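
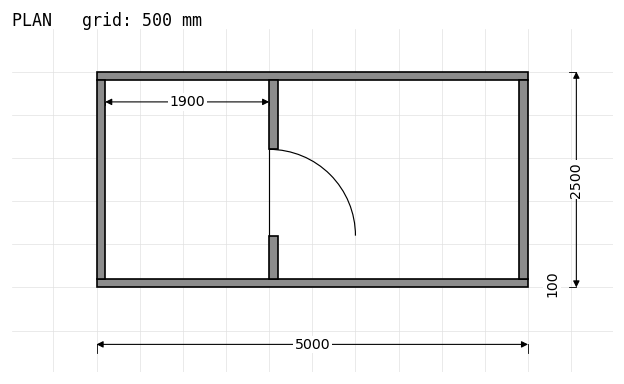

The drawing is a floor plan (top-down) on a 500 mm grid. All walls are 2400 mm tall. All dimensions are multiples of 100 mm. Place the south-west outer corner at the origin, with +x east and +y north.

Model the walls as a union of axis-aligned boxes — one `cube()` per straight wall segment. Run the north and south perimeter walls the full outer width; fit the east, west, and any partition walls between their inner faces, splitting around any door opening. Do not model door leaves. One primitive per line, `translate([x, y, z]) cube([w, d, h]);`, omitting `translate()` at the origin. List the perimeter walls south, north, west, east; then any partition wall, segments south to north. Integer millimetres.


cube([5000, 100, 2400]);
translate([0, 2400, 0]) cube([5000, 100, 2400]);
translate([0, 100, 0]) cube([100, 2300, 2400]);
translate([4900, 100, 0]) cube([100, 2300, 2400]);
translate([2000, 100, 0]) cube([100, 500, 2400]);
translate([2000, 1600, 0]) cube([100, 800, 2400]);


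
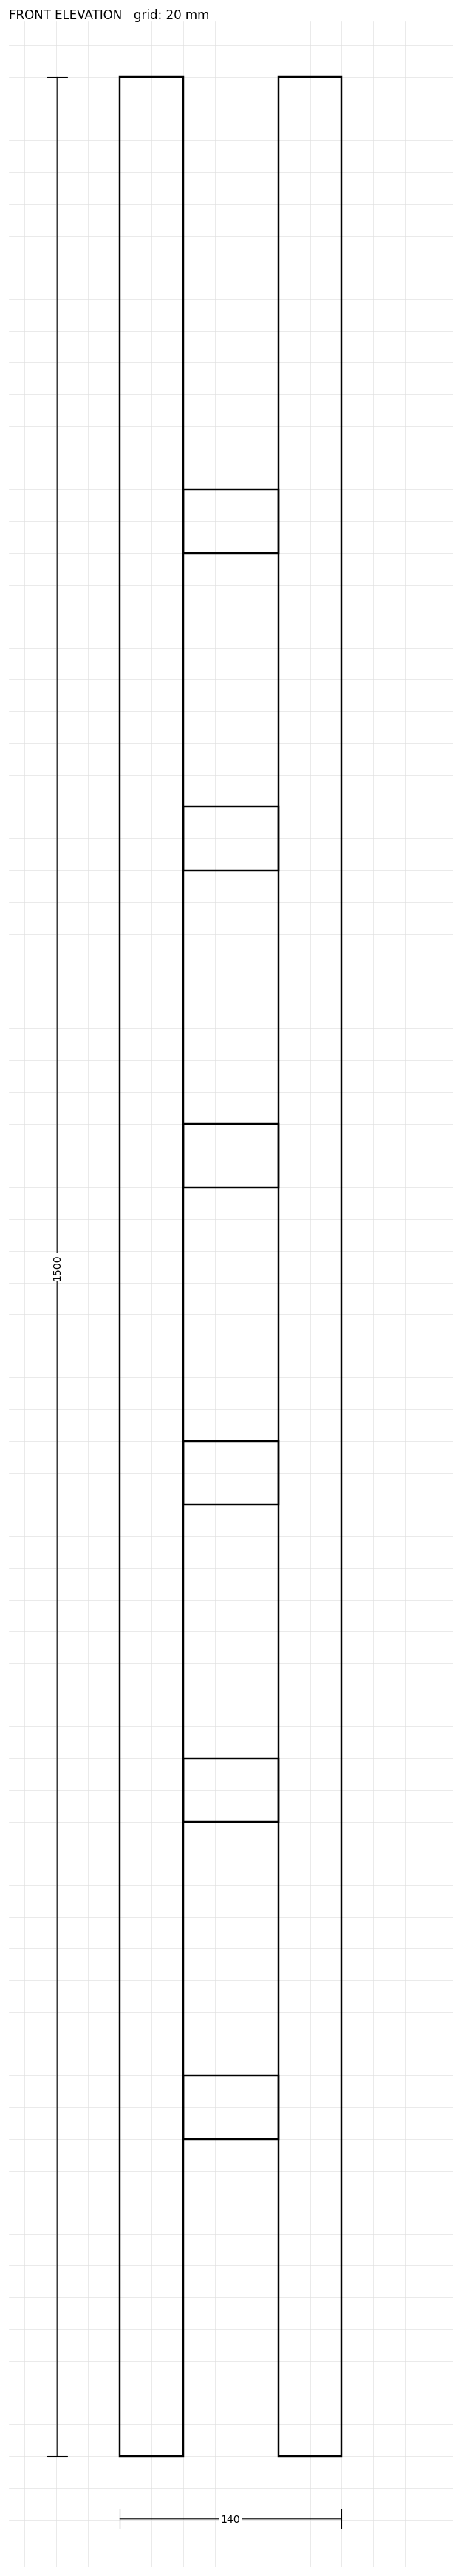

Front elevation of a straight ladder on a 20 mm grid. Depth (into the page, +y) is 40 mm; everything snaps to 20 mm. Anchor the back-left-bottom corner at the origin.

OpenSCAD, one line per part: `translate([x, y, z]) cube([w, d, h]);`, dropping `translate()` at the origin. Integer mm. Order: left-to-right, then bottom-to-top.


cube([40, 40, 1500]);
translate([40, 0, 200]) cube([60, 40, 40]);
translate([40, 0, 400]) cube([60, 40, 40]);
translate([40, 0, 600]) cube([60, 40, 40]);
translate([40, 0, 800]) cube([60, 40, 40]);
translate([40, 0, 1000]) cube([60, 40, 40]);
translate([40, 0, 1200]) cube([60, 40, 40]);
translate([100, 0, 0]) cube([40, 40, 1500]);


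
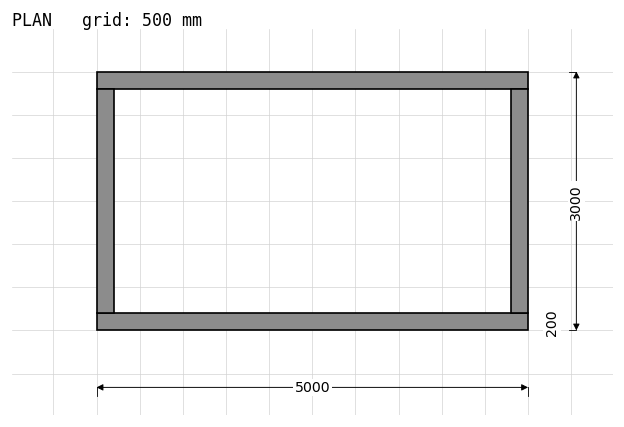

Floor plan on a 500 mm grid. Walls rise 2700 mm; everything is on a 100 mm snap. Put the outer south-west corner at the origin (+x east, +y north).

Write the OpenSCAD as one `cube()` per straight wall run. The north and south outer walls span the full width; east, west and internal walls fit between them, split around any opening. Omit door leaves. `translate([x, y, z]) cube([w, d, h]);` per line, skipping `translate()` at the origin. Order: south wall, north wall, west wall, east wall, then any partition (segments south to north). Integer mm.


cube([5000, 200, 2700]);
translate([0, 2800, 0]) cube([5000, 200, 2700]);
translate([0, 200, 0]) cube([200, 2600, 2700]);
translate([4800, 200, 0]) cube([200, 2600, 2700]);


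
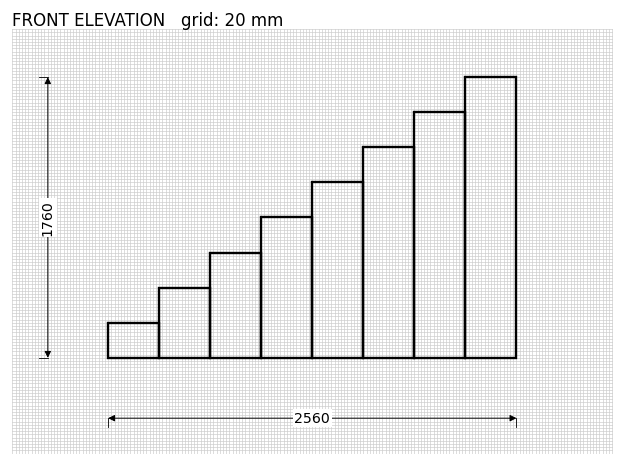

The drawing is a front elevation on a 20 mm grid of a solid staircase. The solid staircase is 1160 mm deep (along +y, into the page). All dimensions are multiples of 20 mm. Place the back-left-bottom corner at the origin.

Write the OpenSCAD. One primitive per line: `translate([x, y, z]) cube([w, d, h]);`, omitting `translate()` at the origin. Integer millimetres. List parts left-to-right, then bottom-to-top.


cube([320, 1160, 220]);
translate([320, 0, 0]) cube([320, 1160, 440]);
translate([640, 0, 0]) cube([320, 1160, 660]);
translate([960, 0, 0]) cube([320, 1160, 880]);
translate([1280, 0, 0]) cube([320, 1160, 1100]);
translate([1600, 0, 0]) cube([320, 1160, 1320]);
translate([1920, 0, 0]) cube([320, 1160, 1540]);
translate([2240, 0, 0]) cube([320, 1160, 1760]);


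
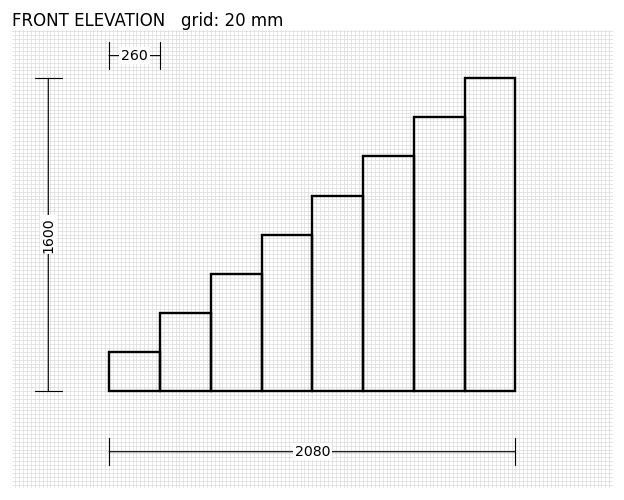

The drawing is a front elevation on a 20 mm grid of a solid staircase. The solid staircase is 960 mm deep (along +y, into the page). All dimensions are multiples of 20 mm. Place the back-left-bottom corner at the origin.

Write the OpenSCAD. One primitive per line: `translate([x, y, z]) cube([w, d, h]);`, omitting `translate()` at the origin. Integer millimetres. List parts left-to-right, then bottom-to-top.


cube([260, 960, 200]);
translate([260, 0, 0]) cube([260, 960, 400]);
translate([520, 0, 0]) cube([260, 960, 600]);
translate([780, 0, 0]) cube([260, 960, 800]);
translate([1040, 0, 0]) cube([260, 960, 1000]);
translate([1300, 0, 0]) cube([260, 960, 1200]);
translate([1560, 0, 0]) cube([260, 960, 1400]);
translate([1820, 0, 0]) cube([260, 960, 1600]);


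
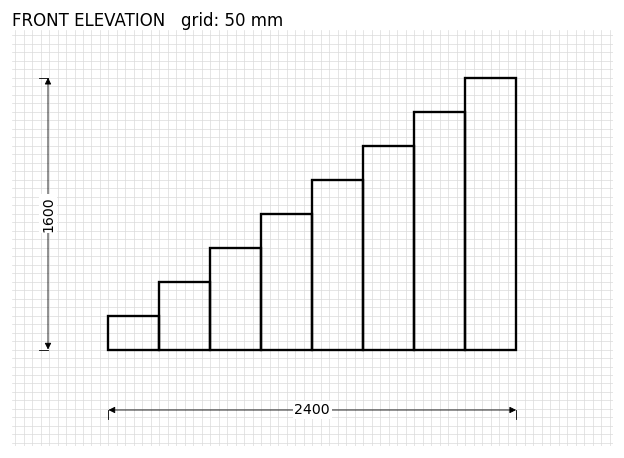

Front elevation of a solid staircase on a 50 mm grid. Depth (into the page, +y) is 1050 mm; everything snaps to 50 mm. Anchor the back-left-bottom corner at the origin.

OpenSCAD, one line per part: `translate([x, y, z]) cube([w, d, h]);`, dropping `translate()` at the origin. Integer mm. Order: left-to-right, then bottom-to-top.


cube([300, 1050, 200]);
translate([300, 0, 0]) cube([300, 1050, 400]);
translate([600, 0, 0]) cube([300, 1050, 600]);
translate([900, 0, 0]) cube([300, 1050, 800]);
translate([1200, 0, 0]) cube([300, 1050, 1000]);
translate([1500, 0, 0]) cube([300, 1050, 1200]);
translate([1800, 0, 0]) cube([300, 1050, 1400]);
translate([2100, 0, 0]) cube([300, 1050, 1600]);


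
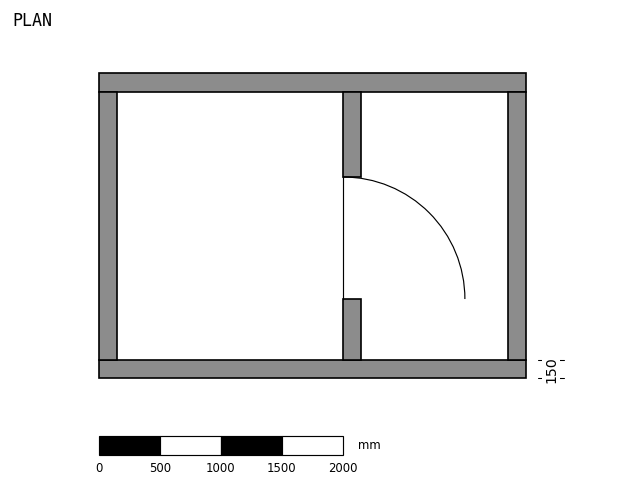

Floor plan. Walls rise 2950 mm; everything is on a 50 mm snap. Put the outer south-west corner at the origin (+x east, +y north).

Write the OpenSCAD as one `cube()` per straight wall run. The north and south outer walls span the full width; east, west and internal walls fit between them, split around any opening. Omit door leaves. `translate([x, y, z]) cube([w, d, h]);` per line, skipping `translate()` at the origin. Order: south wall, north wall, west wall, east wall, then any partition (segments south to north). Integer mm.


cube([3500, 150, 2950]);
translate([0, 2350, 0]) cube([3500, 150, 2950]);
translate([0, 150, 0]) cube([150, 2200, 2950]);
translate([3350, 150, 0]) cube([150, 2200, 2950]);
translate([2000, 150, 0]) cube([150, 500, 2950]);
translate([2000, 1650, 0]) cube([150, 700, 2950]);


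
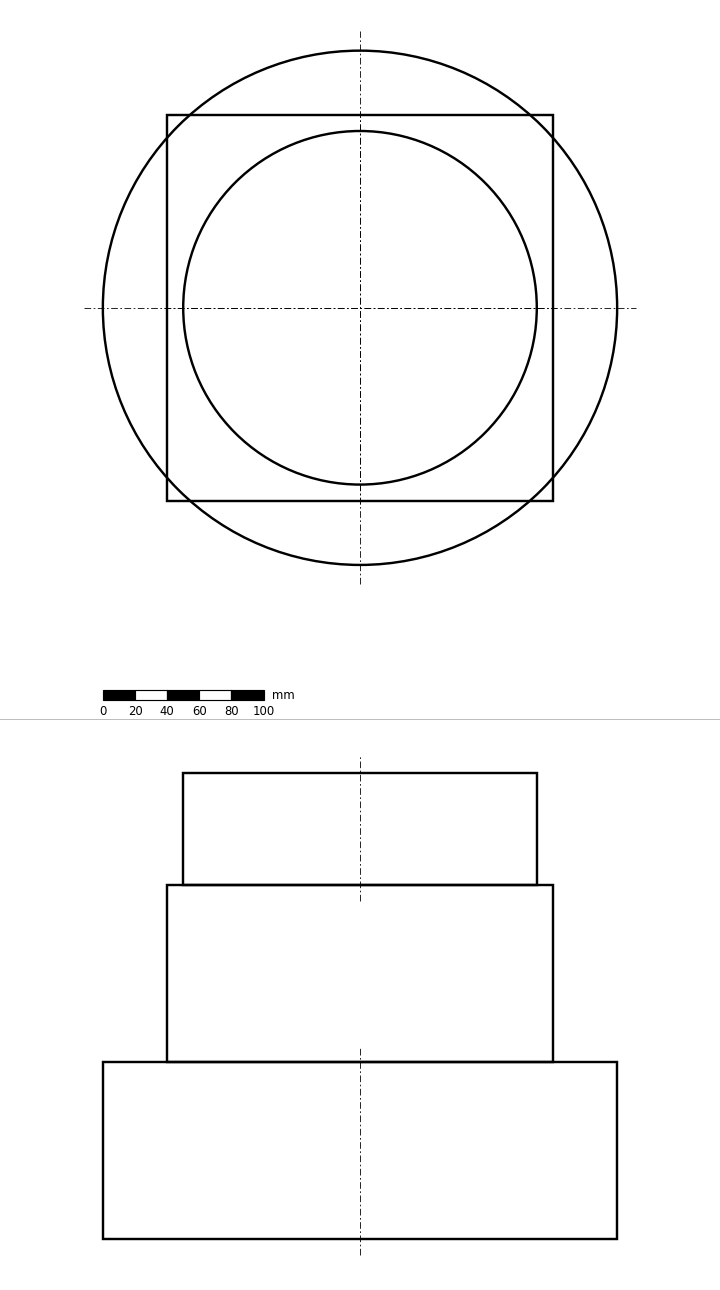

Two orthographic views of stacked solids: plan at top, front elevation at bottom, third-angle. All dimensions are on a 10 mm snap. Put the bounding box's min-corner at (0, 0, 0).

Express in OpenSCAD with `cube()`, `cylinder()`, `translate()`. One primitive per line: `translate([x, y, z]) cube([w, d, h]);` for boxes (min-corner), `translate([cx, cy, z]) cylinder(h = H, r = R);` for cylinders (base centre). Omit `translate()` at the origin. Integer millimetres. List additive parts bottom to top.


translate([160, 160, 0]) cylinder(h = 110, r = 160);
translate([40, 40, 110]) cube([240, 240, 110]);
translate([160, 160, 220]) cylinder(h = 70, r = 110);


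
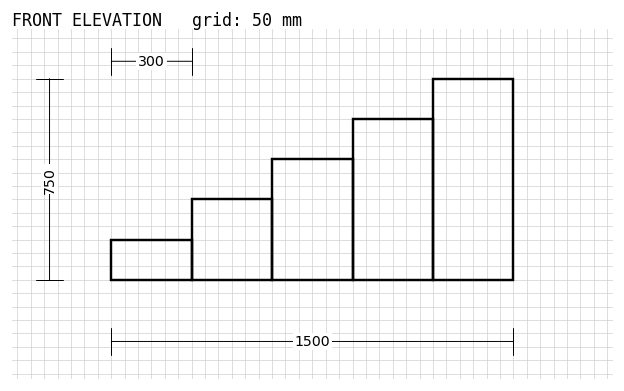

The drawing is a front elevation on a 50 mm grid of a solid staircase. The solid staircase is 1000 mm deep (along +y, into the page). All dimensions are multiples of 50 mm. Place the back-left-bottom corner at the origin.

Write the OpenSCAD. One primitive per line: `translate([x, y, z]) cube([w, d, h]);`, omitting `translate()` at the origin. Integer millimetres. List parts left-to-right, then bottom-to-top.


cube([300, 1000, 150]);
translate([300, 0, 0]) cube([300, 1000, 300]);
translate([600, 0, 0]) cube([300, 1000, 450]);
translate([900, 0, 0]) cube([300, 1000, 600]);
translate([1200, 0, 0]) cube([300, 1000, 750]);


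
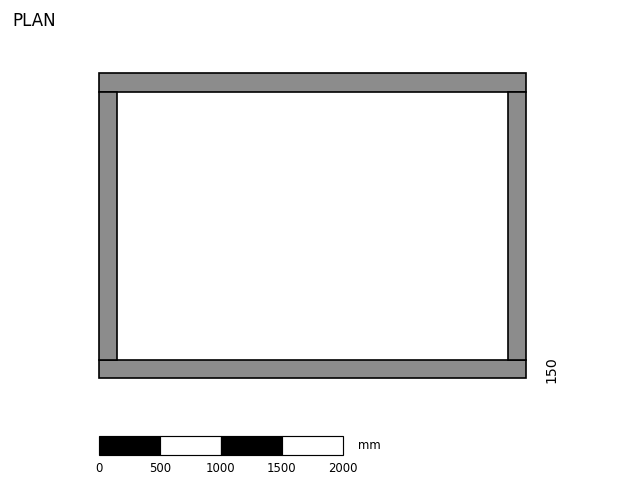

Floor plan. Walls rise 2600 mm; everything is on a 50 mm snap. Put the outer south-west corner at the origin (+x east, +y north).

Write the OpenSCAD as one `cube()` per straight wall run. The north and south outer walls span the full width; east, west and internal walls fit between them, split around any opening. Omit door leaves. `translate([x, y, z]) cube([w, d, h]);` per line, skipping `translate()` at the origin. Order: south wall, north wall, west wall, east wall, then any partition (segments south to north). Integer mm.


cube([3500, 150, 2600]);
translate([0, 2350, 0]) cube([3500, 150, 2600]);
translate([0, 150, 0]) cube([150, 2200, 2600]);
translate([3350, 150, 0]) cube([150, 2200, 2600]);


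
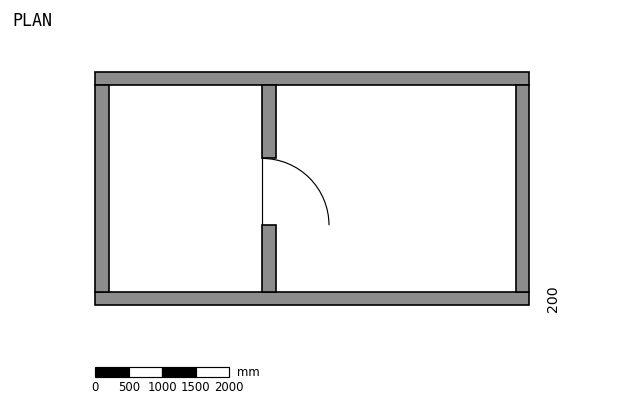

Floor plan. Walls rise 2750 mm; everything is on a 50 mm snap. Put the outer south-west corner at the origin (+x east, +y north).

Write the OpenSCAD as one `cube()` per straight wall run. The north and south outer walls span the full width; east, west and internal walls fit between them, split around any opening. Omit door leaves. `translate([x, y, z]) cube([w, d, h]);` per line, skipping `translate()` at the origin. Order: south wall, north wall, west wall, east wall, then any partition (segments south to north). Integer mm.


cube([6500, 200, 2750]);
translate([0, 3300, 0]) cube([6500, 200, 2750]);
translate([0, 200, 0]) cube([200, 3100, 2750]);
translate([6300, 200, 0]) cube([200, 3100, 2750]);
translate([2500, 200, 0]) cube([200, 1000, 2750]);
translate([2500, 2200, 0]) cube([200, 1100, 2750]);


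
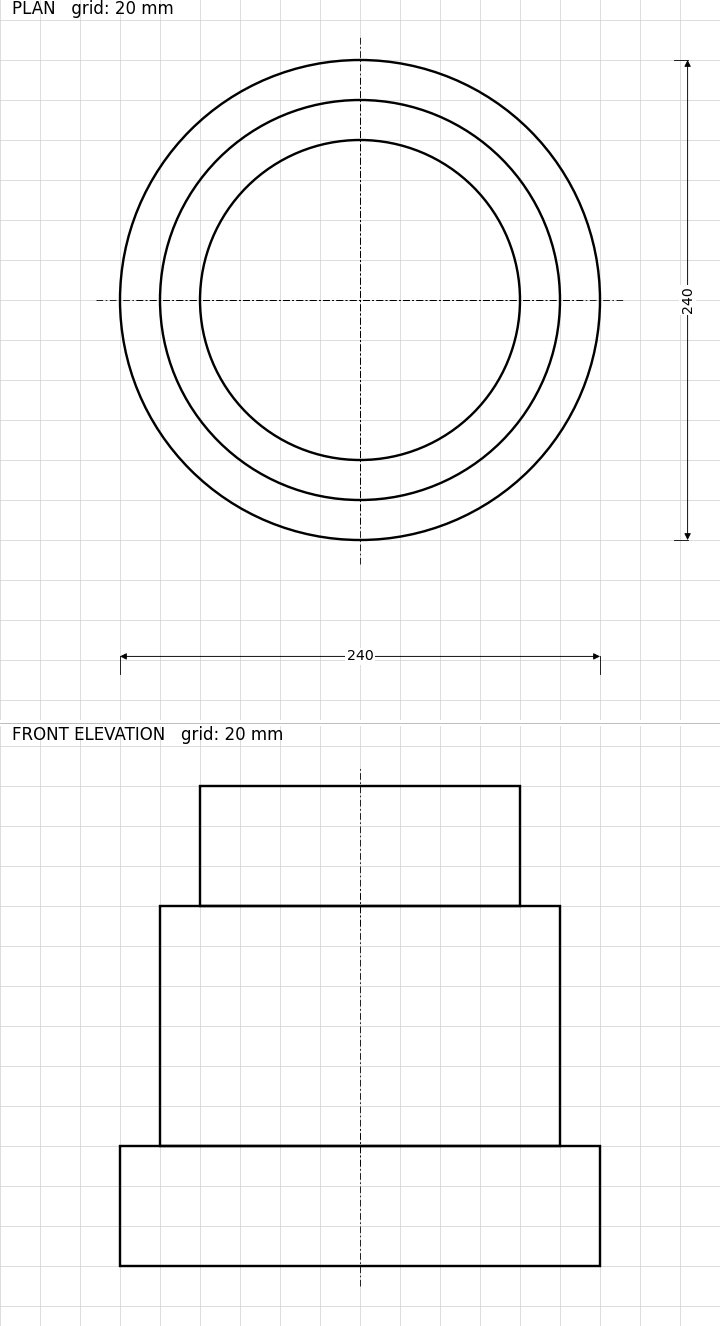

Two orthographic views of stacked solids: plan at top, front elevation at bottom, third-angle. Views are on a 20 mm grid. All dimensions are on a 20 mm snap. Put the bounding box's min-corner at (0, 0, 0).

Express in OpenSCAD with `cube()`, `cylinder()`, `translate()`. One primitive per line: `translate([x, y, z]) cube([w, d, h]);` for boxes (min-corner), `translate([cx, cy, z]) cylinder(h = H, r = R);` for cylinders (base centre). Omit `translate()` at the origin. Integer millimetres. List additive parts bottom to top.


translate([120, 120, 0]) cylinder(h = 60, r = 120);
translate([120, 120, 60]) cylinder(h = 120, r = 100);
translate([120, 120, 180]) cylinder(h = 60, r = 80);


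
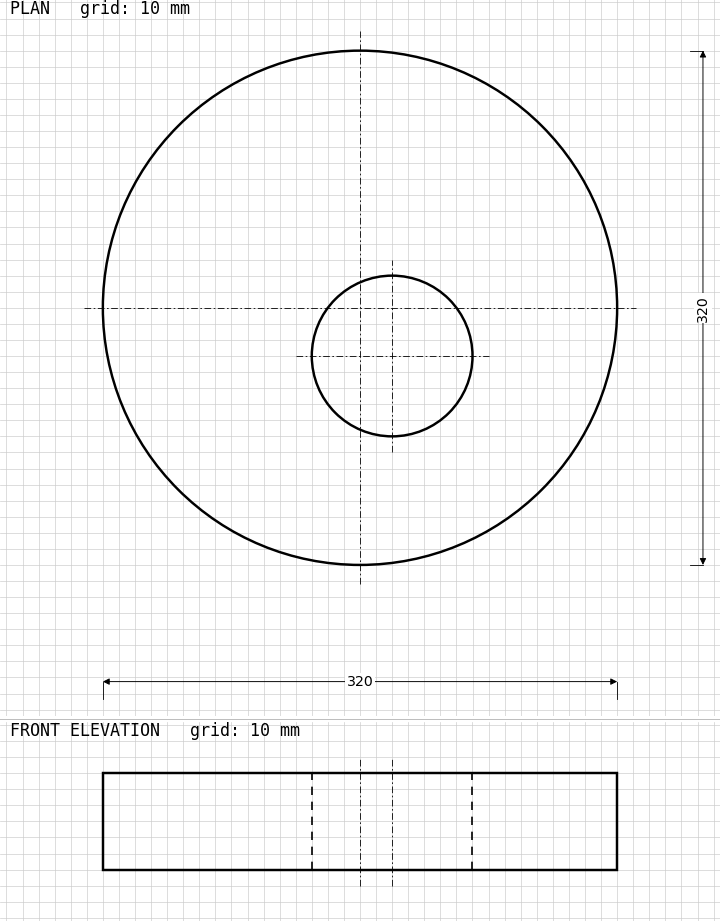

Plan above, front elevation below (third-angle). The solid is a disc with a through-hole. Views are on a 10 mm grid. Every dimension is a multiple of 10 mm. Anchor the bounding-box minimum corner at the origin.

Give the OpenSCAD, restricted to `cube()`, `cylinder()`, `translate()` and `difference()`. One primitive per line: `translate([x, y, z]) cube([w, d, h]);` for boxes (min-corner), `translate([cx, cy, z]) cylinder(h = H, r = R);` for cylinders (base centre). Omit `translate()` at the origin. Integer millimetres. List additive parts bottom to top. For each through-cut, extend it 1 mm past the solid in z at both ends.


difference() {
  translate([160, 160, 0]) cylinder(h = 60, r = 160);
  translate([180, 130, -1]) cylinder(h = 62, r = 50);
}


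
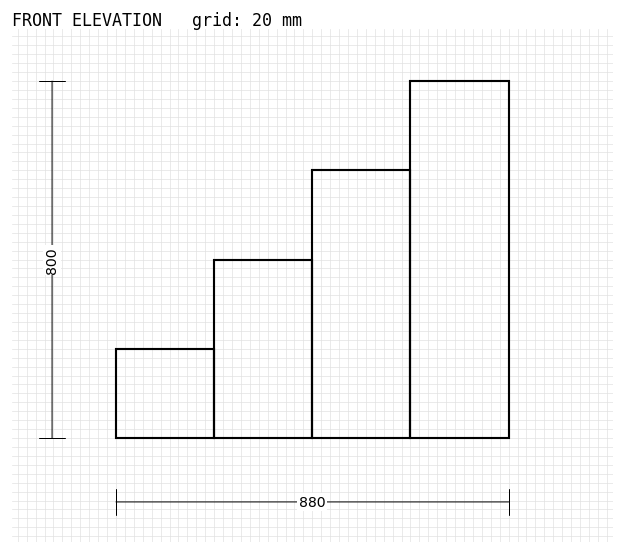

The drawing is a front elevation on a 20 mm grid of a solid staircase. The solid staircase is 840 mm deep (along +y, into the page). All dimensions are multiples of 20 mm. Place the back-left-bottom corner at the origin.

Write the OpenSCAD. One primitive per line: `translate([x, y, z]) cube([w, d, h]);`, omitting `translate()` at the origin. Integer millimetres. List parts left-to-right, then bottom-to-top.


cube([220, 840, 200]);
translate([220, 0, 0]) cube([220, 840, 400]);
translate([440, 0, 0]) cube([220, 840, 600]);
translate([660, 0, 0]) cube([220, 840, 800]);


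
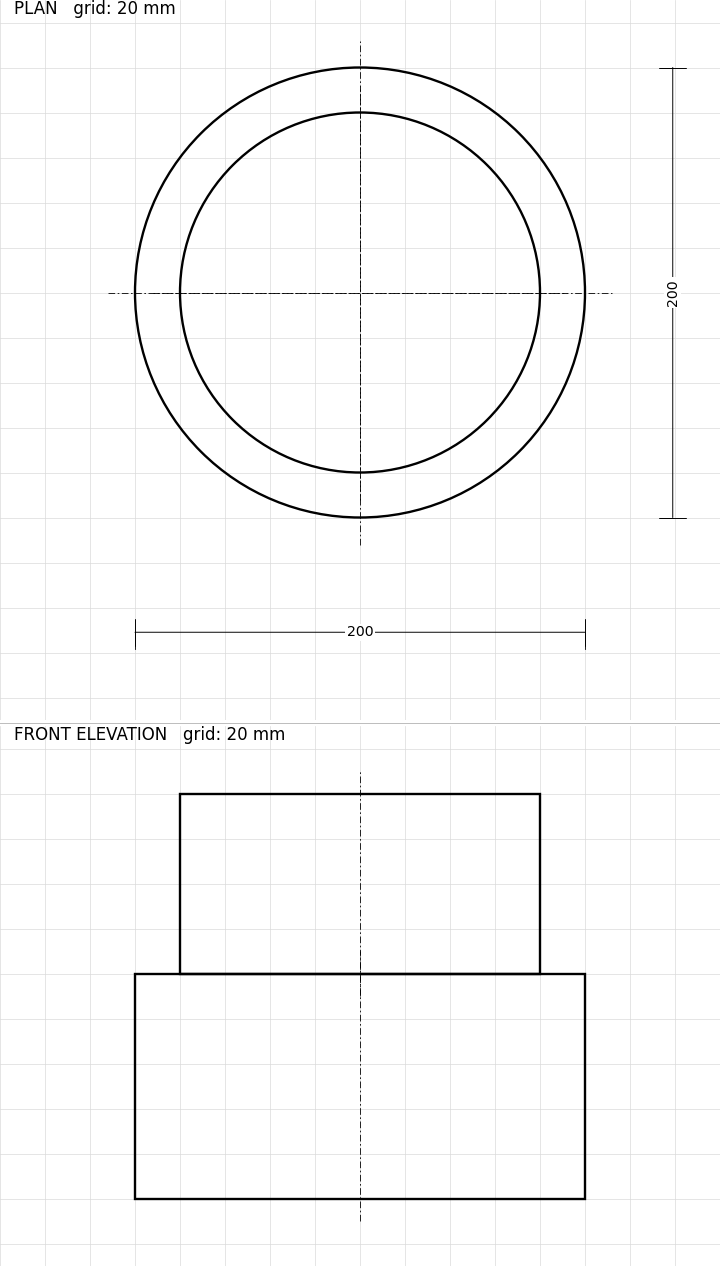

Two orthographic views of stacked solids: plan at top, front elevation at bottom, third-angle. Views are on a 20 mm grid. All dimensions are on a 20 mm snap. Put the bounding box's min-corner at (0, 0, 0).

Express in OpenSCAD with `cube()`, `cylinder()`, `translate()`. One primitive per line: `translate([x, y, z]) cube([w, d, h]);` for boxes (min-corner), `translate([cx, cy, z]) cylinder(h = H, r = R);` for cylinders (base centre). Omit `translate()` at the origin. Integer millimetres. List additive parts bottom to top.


translate([100, 100, 0]) cylinder(h = 100, r = 100);
translate([100, 100, 100]) cylinder(h = 80, r = 80);


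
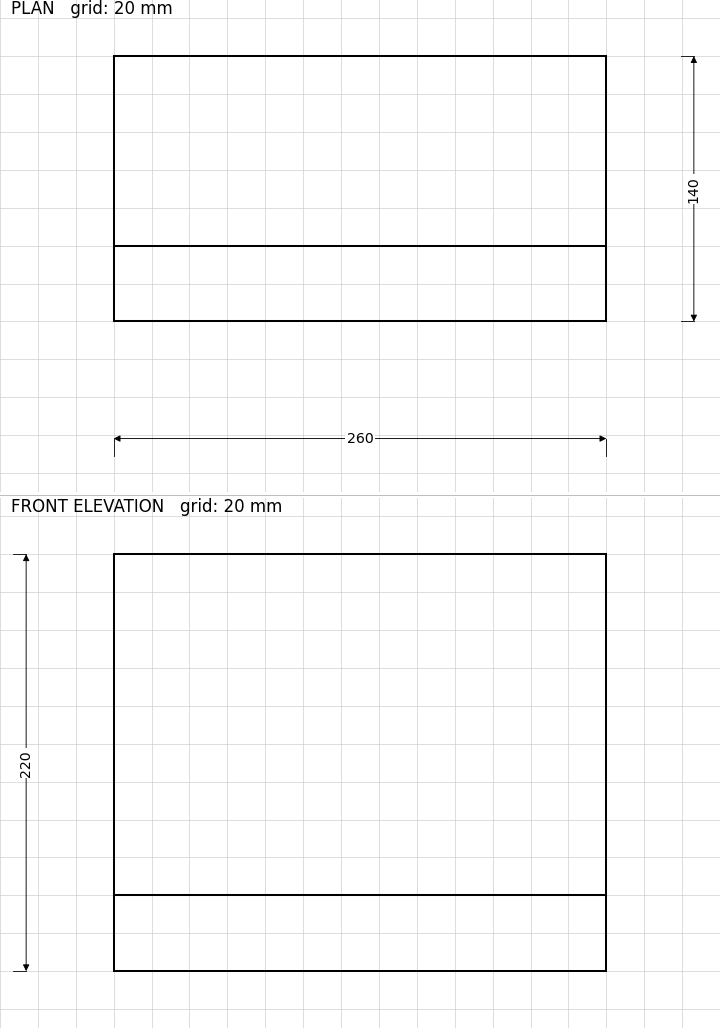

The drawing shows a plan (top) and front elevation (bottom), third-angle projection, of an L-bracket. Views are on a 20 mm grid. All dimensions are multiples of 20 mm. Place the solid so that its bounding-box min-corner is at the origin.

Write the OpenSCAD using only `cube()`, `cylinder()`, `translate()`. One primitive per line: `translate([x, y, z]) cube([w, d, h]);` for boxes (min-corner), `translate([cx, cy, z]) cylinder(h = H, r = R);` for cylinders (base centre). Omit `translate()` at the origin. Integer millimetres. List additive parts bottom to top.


cube([260, 140, 40]);
translate([0, 0, 40]) cube([260, 40, 180]);


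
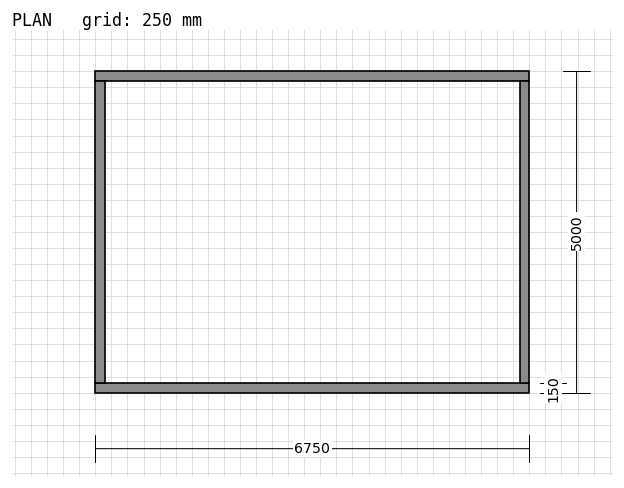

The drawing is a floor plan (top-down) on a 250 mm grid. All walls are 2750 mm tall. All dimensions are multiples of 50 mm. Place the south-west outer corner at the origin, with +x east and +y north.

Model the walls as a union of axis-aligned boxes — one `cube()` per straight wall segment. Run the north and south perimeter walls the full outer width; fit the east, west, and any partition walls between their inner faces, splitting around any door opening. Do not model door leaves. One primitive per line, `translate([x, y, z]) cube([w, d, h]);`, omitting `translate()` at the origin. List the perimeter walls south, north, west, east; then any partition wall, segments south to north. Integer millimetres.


cube([6750, 150, 2750]);
translate([0, 4850, 0]) cube([6750, 150, 2750]);
translate([0, 150, 0]) cube([150, 4700, 2750]);
translate([6600, 150, 0]) cube([150, 4700, 2750]);


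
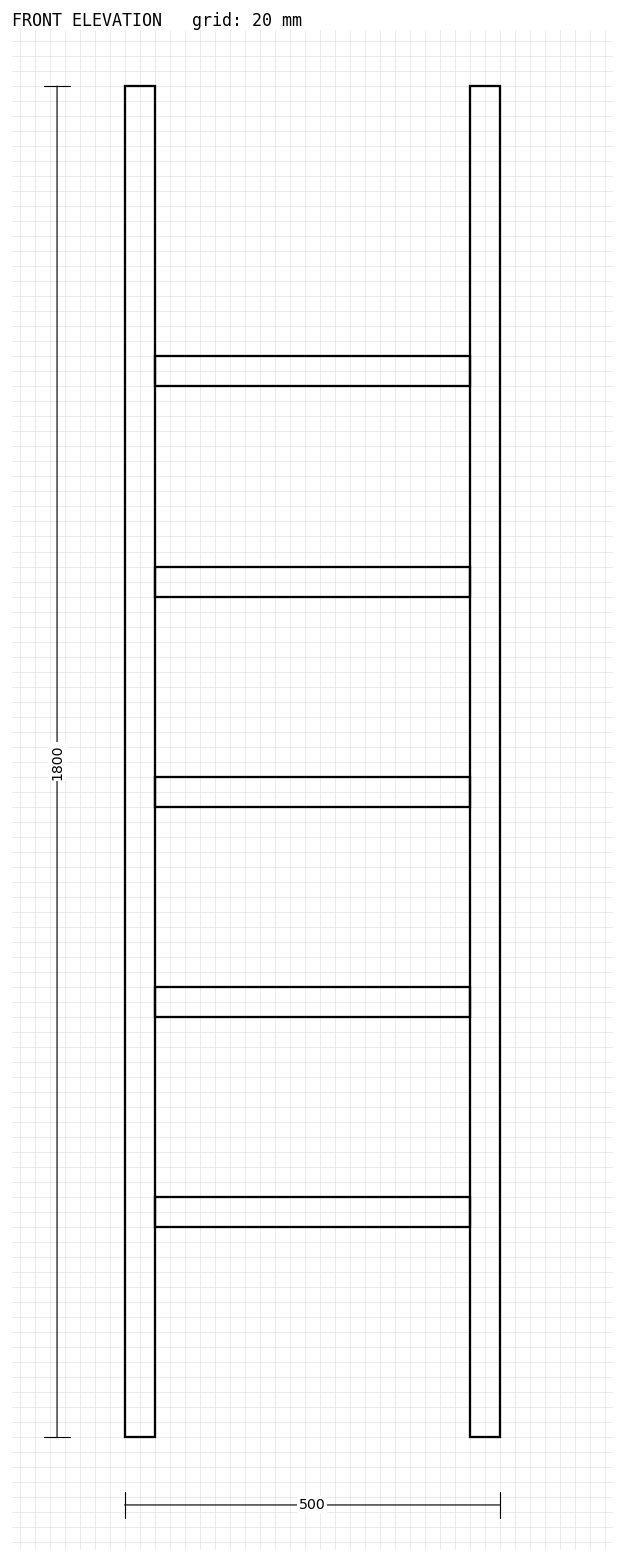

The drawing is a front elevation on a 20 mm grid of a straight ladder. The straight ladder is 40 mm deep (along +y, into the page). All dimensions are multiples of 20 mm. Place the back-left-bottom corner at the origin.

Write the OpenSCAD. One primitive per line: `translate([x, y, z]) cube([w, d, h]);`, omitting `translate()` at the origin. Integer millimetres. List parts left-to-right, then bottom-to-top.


cube([40, 40, 1800]);
translate([40, 0, 280]) cube([420, 40, 40]);
translate([40, 0, 560]) cube([420, 40, 40]);
translate([40, 0, 840]) cube([420, 40, 40]);
translate([40, 0, 1120]) cube([420, 40, 40]);
translate([40, 0, 1400]) cube([420, 40, 40]);
translate([460, 0, 0]) cube([40, 40, 1800]);


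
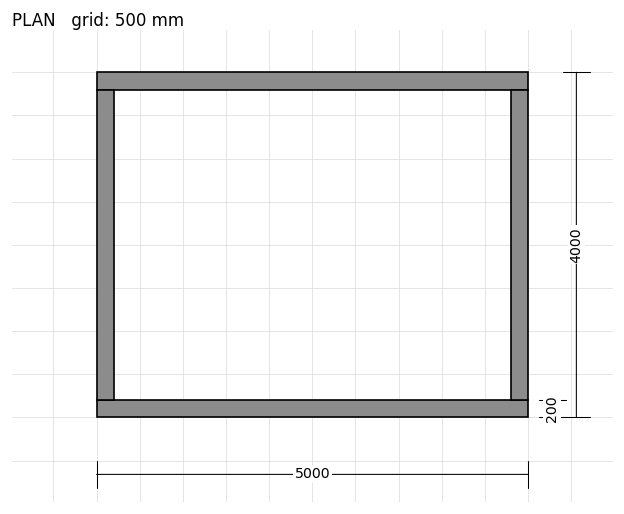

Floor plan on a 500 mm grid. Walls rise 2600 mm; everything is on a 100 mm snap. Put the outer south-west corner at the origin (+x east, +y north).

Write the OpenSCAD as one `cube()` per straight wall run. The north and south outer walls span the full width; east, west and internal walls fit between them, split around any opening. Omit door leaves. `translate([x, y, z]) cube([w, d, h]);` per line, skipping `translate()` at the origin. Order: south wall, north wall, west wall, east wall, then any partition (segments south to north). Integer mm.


cube([5000, 200, 2600]);
translate([0, 3800, 0]) cube([5000, 200, 2600]);
translate([0, 200, 0]) cube([200, 3600, 2600]);
translate([4800, 200, 0]) cube([200, 3600, 2600]);


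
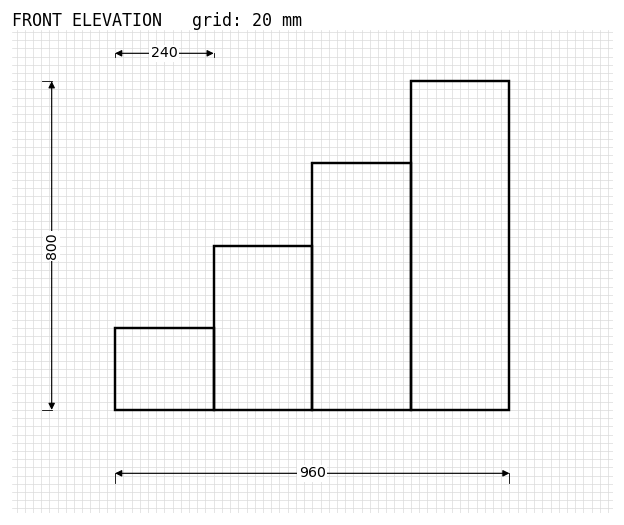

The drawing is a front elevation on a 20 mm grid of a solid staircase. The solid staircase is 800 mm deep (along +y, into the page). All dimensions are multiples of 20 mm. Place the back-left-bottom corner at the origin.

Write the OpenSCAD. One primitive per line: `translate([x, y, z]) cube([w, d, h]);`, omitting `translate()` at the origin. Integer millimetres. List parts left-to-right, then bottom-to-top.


cube([240, 800, 200]);
translate([240, 0, 0]) cube([240, 800, 400]);
translate([480, 0, 0]) cube([240, 800, 600]);
translate([720, 0, 0]) cube([240, 800, 800]);


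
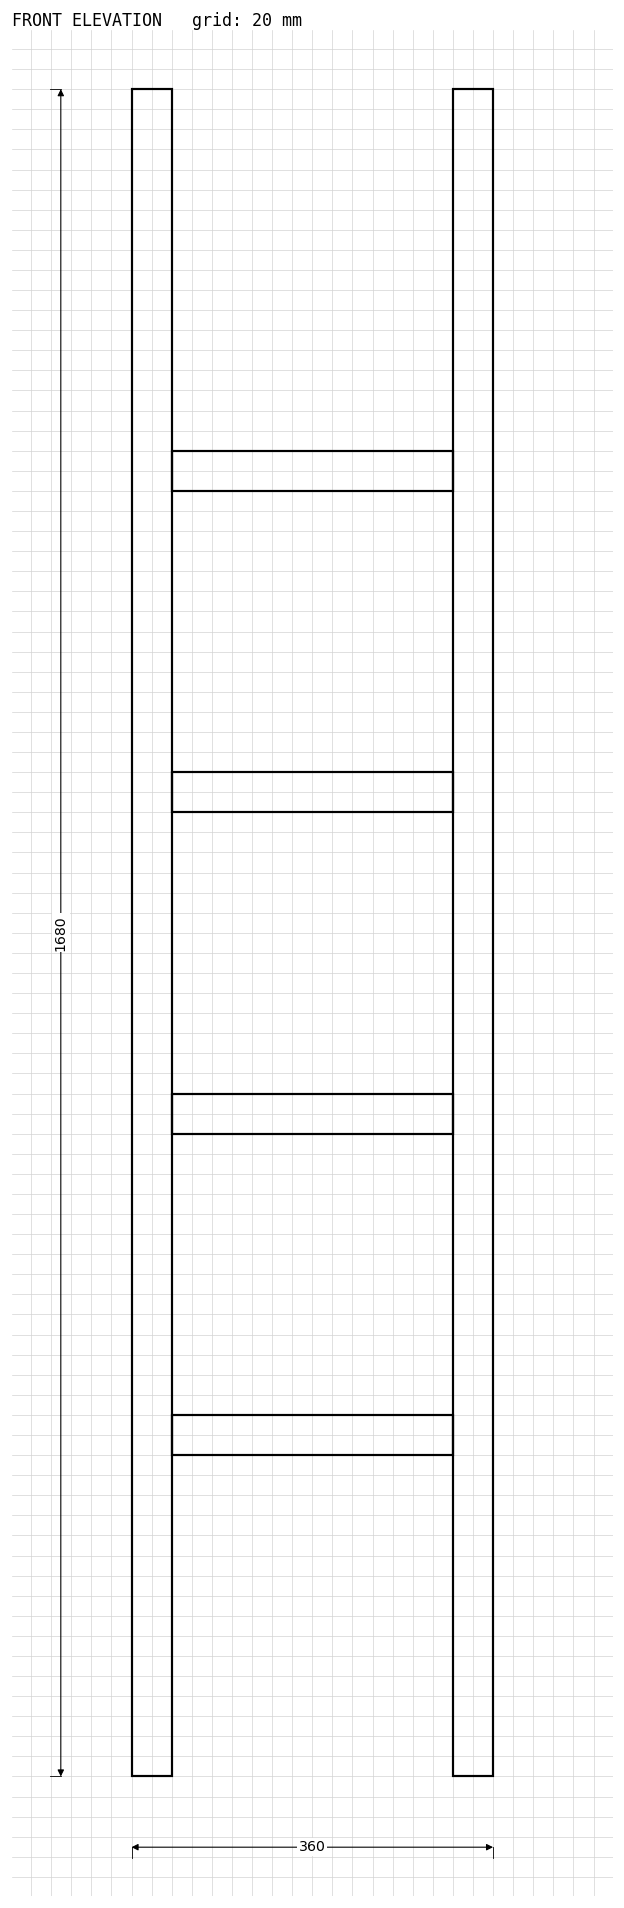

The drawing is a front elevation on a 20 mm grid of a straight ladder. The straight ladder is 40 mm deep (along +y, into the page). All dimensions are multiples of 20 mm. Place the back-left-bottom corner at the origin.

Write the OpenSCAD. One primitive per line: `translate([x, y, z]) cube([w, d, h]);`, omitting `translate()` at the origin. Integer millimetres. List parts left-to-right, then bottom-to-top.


cube([40, 40, 1680]);
translate([40, 0, 320]) cube([280, 40, 40]);
translate([40, 0, 640]) cube([280, 40, 40]);
translate([40, 0, 960]) cube([280, 40, 40]);
translate([40, 0, 1280]) cube([280, 40, 40]);
translate([320, 0, 0]) cube([40, 40, 1680]);


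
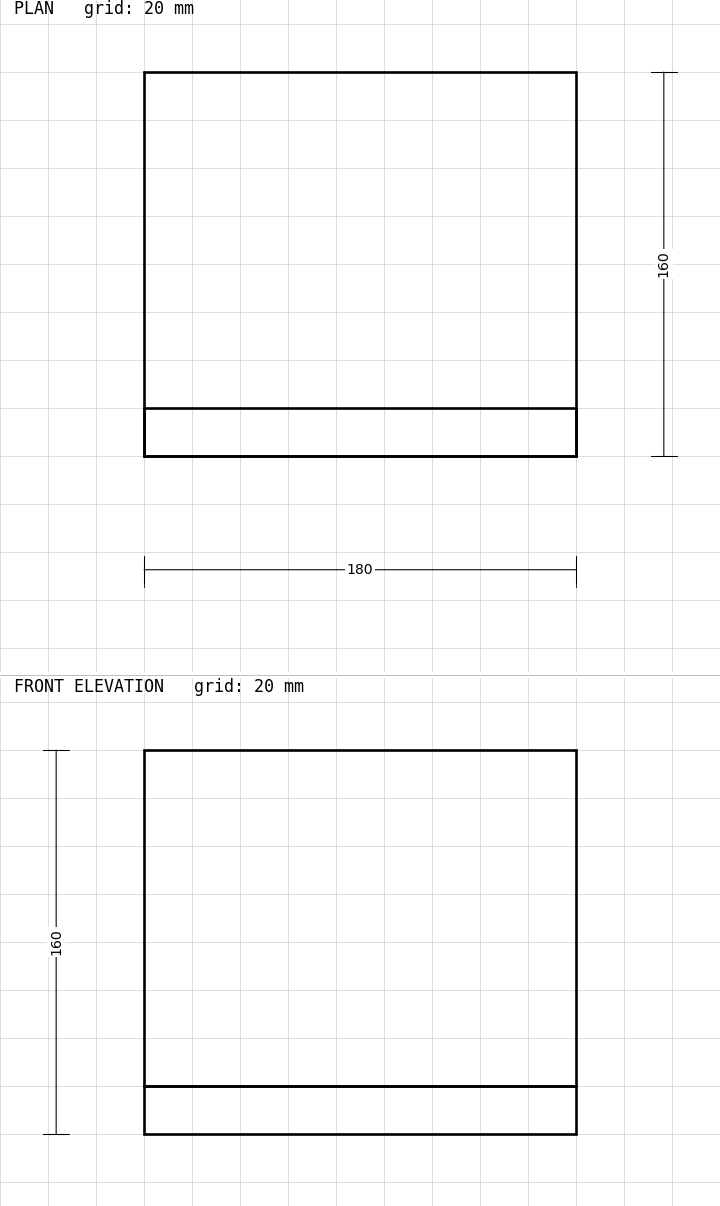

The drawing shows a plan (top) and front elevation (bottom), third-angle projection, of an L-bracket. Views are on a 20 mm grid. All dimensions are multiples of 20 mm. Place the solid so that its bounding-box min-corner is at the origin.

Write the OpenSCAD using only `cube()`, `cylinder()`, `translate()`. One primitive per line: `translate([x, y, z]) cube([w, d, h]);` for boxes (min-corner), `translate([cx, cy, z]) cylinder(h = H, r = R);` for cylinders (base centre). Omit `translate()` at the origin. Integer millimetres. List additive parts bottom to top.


cube([180, 160, 20]);
translate([0, 0, 20]) cube([180, 20, 140]);


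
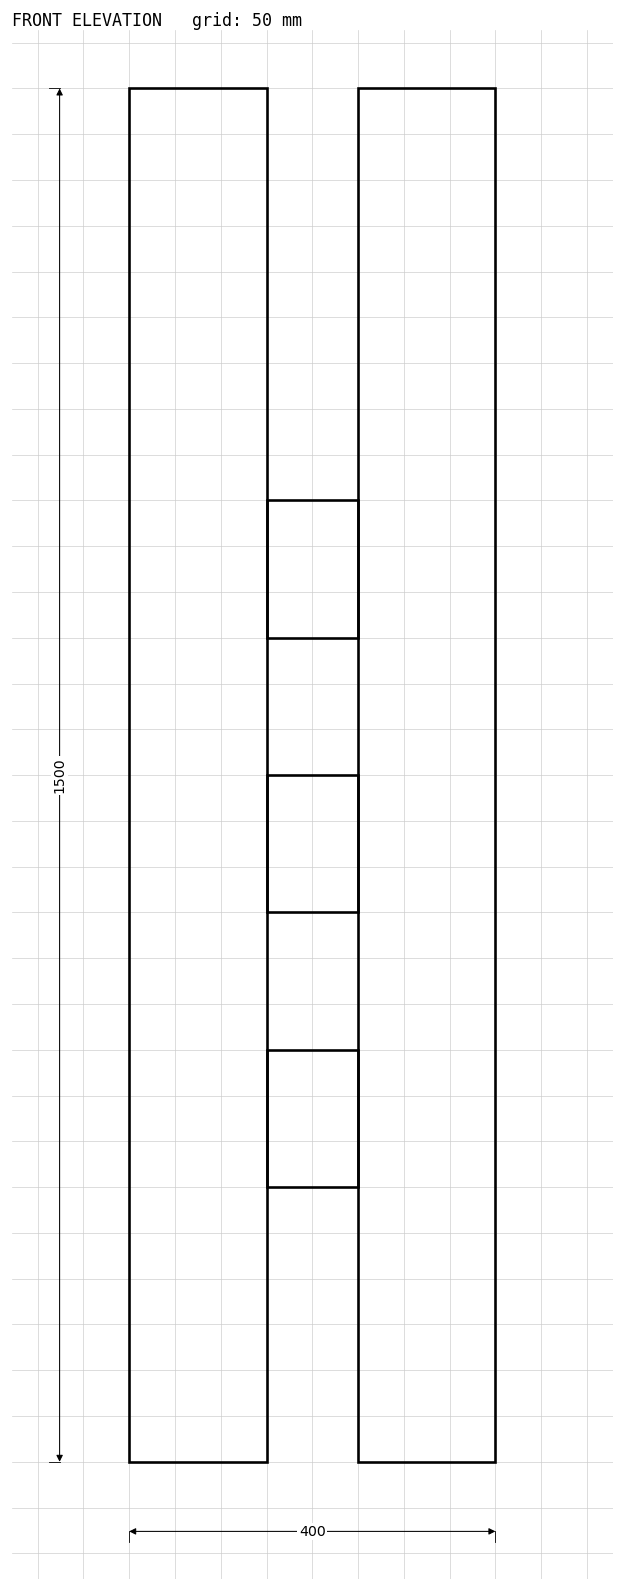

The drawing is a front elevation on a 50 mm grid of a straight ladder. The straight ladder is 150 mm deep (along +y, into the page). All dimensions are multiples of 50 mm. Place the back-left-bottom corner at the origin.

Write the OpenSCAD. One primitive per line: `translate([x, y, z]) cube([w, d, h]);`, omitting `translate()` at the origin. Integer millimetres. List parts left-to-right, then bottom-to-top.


cube([150, 150, 1500]);
translate([150, 0, 300]) cube([100, 150, 150]);
translate([150, 0, 600]) cube([100, 150, 150]);
translate([150, 0, 900]) cube([100, 150, 150]);
translate([250, 0, 0]) cube([150, 150, 1500]);


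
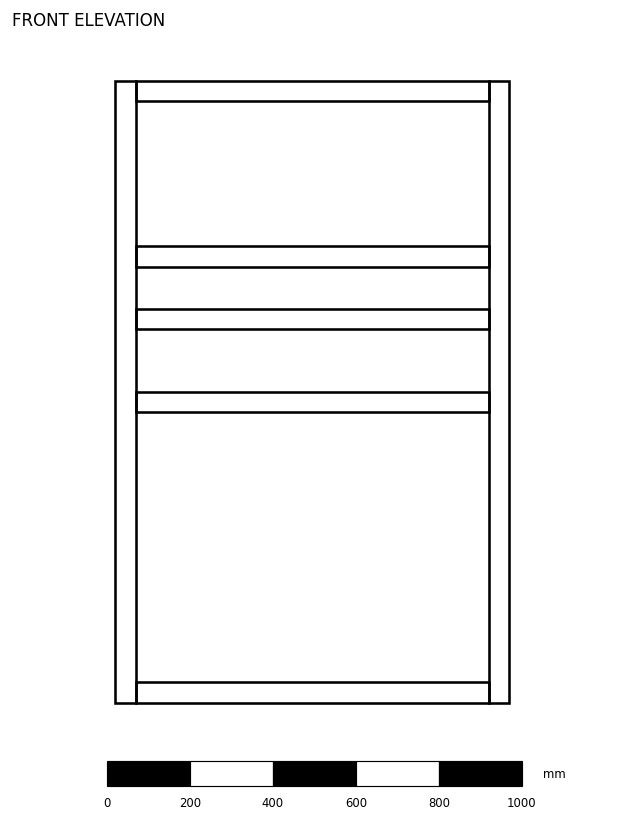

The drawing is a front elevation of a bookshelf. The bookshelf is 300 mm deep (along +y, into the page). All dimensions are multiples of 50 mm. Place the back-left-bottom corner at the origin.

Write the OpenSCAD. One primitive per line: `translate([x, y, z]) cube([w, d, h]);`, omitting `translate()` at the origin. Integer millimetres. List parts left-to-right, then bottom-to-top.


cube([50, 300, 1500]);
translate([50, 0, 0]) cube([850, 300, 50]);
translate([50, 0, 700]) cube([850, 300, 50]);
translate([50, 0, 900]) cube([850, 300, 50]);
translate([50, 0, 1050]) cube([850, 300, 50]);
translate([50, 0, 1450]) cube([850, 300, 50]);
translate([900, 0, 0]) cube([50, 300, 1500]);


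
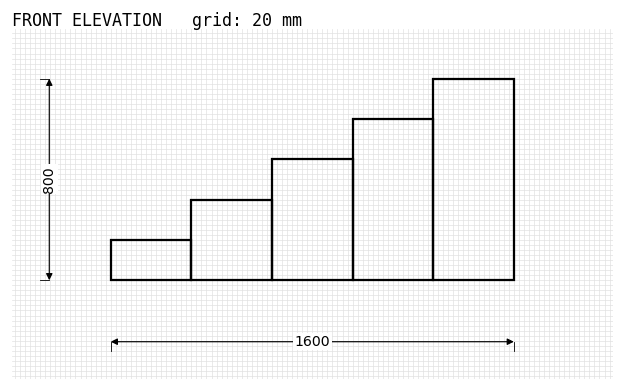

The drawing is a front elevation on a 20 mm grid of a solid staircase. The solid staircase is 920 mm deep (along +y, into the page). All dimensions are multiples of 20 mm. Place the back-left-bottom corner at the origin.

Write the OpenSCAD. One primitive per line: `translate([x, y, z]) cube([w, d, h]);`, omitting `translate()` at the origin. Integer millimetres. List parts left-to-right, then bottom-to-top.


cube([320, 920, 160]);
translate([320, 0, 0]) cube([320, 920, 320]);
translate([640, 0, 0]) cube([320, 920, 480]);
translate([960, 0, 0]) cube([320, 920, 640]);
translate([1280, 0, 0]) cube([320, 920, 800]);


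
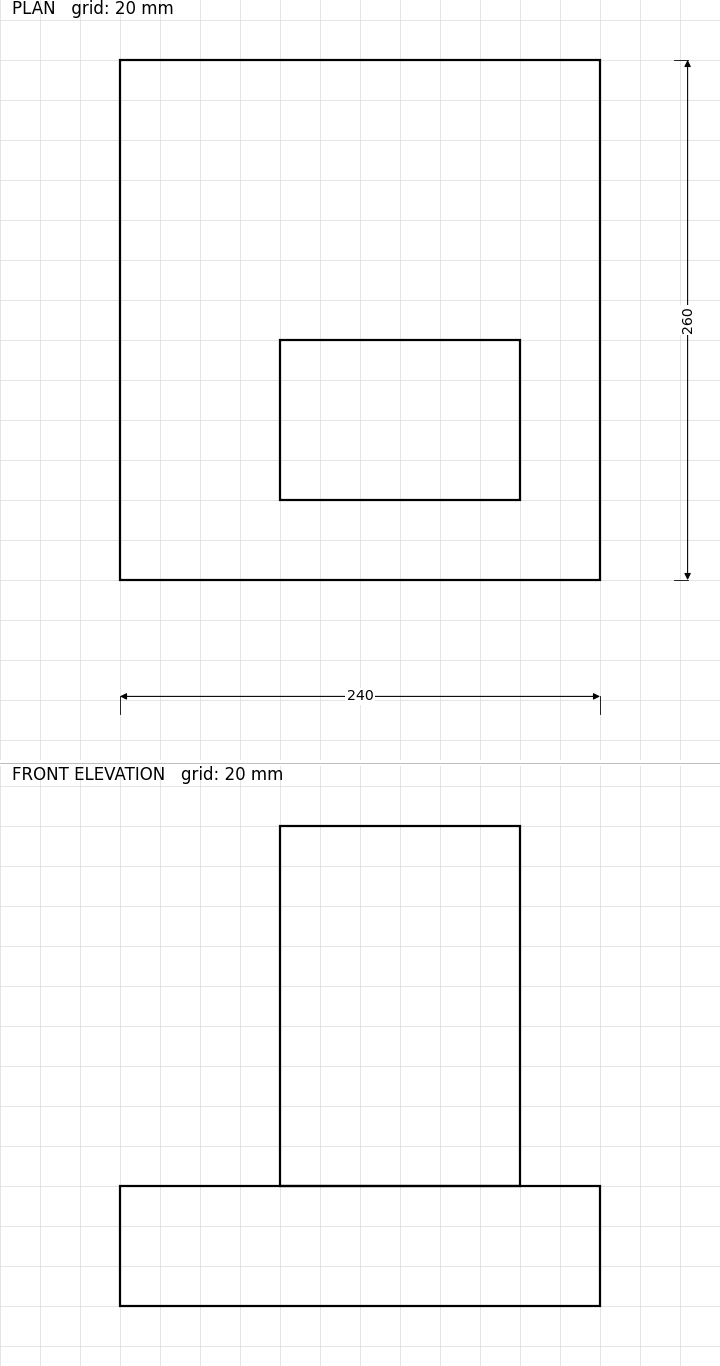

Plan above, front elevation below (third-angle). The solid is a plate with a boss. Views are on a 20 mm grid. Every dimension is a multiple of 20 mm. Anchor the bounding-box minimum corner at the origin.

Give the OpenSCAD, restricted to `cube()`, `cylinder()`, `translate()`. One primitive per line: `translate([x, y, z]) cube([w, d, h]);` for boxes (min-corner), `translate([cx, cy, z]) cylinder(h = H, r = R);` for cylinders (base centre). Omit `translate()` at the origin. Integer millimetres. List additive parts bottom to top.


cube([240, 260, 60]);
translate([80, 40, 60]) cube([120, 80, 180]);


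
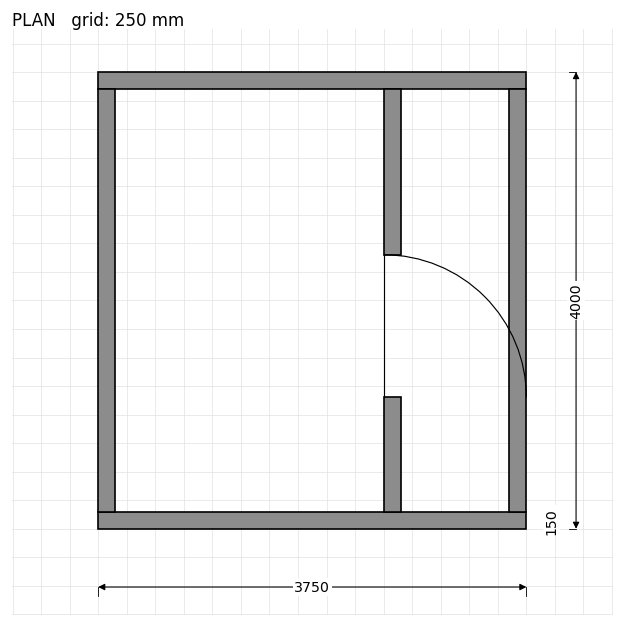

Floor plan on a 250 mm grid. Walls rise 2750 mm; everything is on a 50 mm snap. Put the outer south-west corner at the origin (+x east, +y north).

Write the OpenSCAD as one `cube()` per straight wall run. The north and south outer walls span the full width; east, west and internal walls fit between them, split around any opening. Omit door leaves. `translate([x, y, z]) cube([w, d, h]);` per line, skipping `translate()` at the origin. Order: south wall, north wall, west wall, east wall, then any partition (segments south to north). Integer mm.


cube([3750, 150, 2750]);
translate([0, 3850, 0]) cube([3750, 150, 2750]);
translate([0, 150, 0]) cube([150, 3700, 2750]);
translate([3600, 150, 0]) cube([150, 3700, 2750]);
translate([2500, 150, 0]) cube([150, 1000, 2750]);
translate([2500, 2400, 0]) cube([150, 1450, 2750]);


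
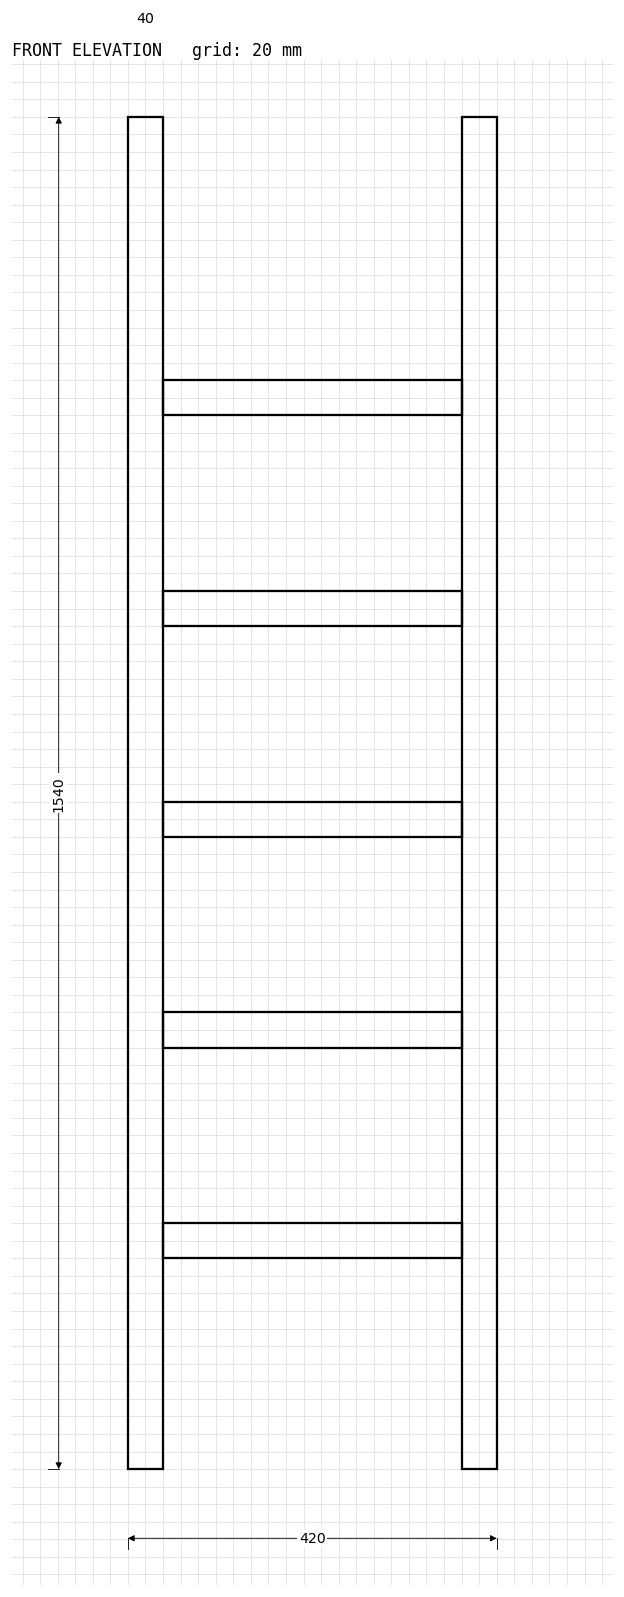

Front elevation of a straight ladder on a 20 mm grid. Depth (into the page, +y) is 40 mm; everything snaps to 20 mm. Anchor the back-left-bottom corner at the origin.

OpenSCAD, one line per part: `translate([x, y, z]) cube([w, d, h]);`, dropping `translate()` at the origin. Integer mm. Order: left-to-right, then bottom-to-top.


cube([40, 40, 1540]);
translate([40, 0, 240]) cube([340, 40, 40]);
translate([40, 0, 480]) cube([340, 40, 40]);
translate([40, 0, 720]) cube([340, 40, 40]);
translate([40, 0, 960]) cube([340, 40, 40]);
translate([40, 0, 1200]) cube([340, 40, 40]);
translate([380, 0, 0]) cube([40, 40, 1540]);


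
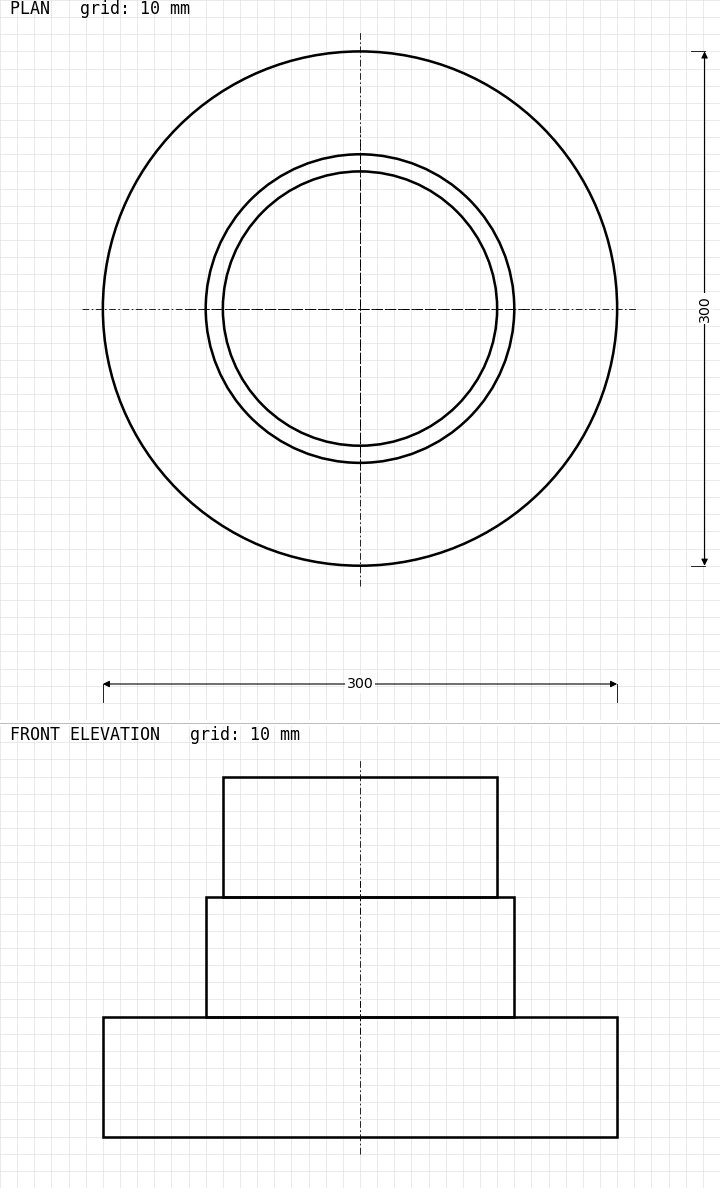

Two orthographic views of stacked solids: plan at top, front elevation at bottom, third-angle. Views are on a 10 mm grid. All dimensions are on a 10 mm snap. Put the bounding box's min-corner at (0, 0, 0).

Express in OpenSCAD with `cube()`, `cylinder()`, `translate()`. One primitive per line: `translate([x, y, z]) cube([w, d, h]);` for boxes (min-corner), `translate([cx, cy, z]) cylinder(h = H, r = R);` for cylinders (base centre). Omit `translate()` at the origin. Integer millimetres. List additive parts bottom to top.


translate([150, 150, 0]) cylinder(h = 70, r = 150);
translate([150, 150, 70]) cylinder(h = 70, r = 90);
translate([150, 150, 140]) cylinder(h = 70, r = 80);


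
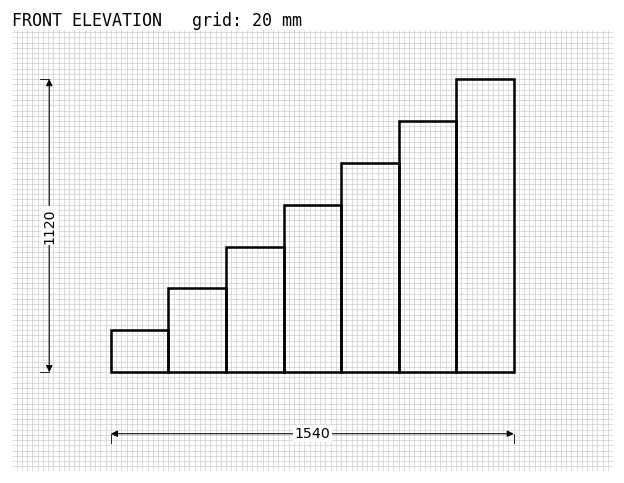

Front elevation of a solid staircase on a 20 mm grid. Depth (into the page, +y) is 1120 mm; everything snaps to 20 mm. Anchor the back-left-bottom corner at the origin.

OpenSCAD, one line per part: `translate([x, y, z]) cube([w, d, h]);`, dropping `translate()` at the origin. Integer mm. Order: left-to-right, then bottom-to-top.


cube([220, 1120, 160]);
translate([220, 0, 0]) cube([220, 1120, 320]);
translate([440, 0, 0]) cube([220, 1120, 480]);
translate([660, 0, 0]) cube([220, 1120, 640]);
translate([880, 0, 0]) cube([220, 1120, 800]);
translate([1100, 0, 0]) cube([220, 1120, 960]);
translate([1320, 0, 0]) cube([220, 1120, 1120]);


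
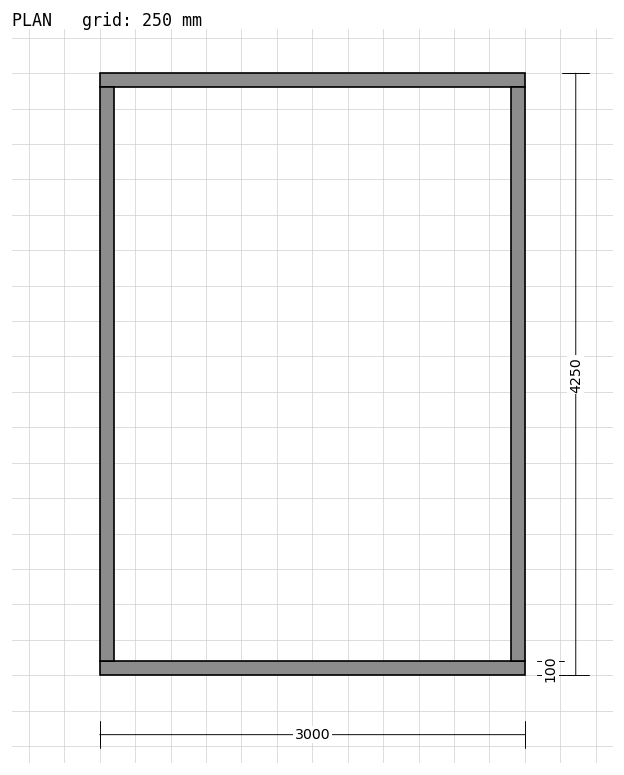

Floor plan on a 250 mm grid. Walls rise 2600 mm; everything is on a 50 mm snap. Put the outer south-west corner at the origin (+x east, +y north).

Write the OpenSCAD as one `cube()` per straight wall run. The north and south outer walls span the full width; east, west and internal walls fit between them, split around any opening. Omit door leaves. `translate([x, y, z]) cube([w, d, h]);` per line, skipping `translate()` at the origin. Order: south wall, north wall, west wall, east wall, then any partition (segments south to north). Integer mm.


cube([3000, 100, 2600]);
translate([0, 4150, 0]) cube([3000, 100, 2600]);
translate([0, 100, 0]) cube([100, 4050, 2600]);
translate([2900, 100, 0]) cube([100, 4050, 2600]);


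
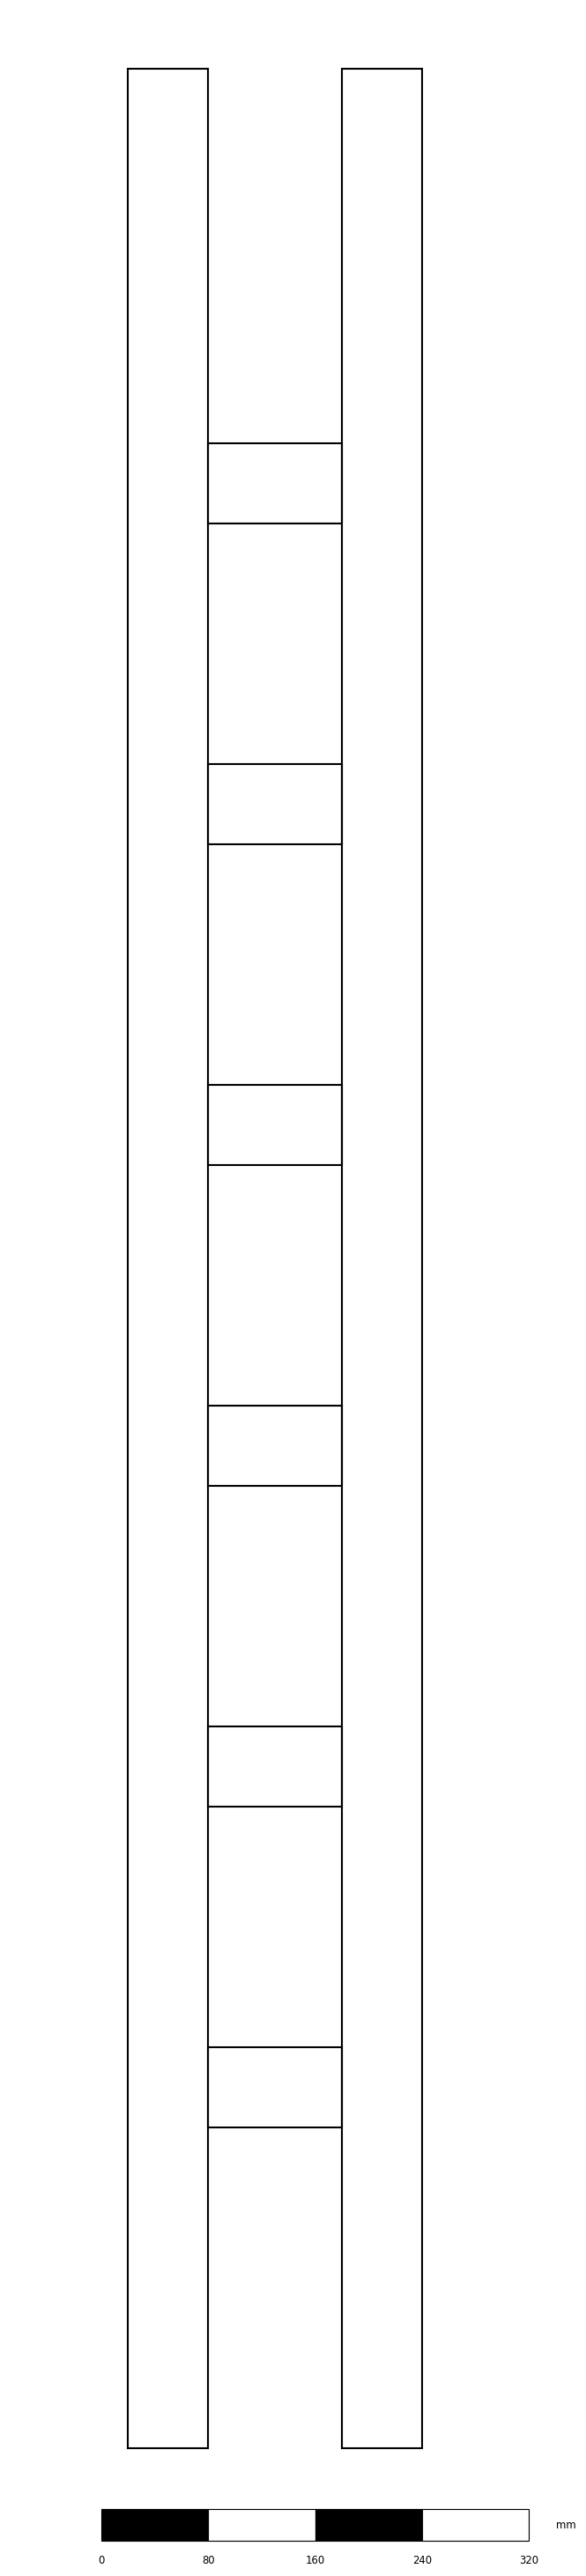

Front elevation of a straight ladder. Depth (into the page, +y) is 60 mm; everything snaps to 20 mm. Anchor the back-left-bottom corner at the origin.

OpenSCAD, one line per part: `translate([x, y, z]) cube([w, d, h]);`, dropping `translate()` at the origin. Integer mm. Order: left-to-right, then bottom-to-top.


cube([60, 60, 1780]);
translate([60, 0, 240]) cube([100, 60, 60]);
translate([60, 0, 480]) cube([100, 60, 60]);
translate([60, 0, 720]) cube([100, 60, 60]);
translate([60, 0, 960]) cube([100, 60, 60]);
translate([60, 0, 1200]) cube([100, 60, 60]);
translate([60, 0, 1440]) cube([100, 60, 60]);
translate([160, 0, 0]) cube([60, 60, 1780]);


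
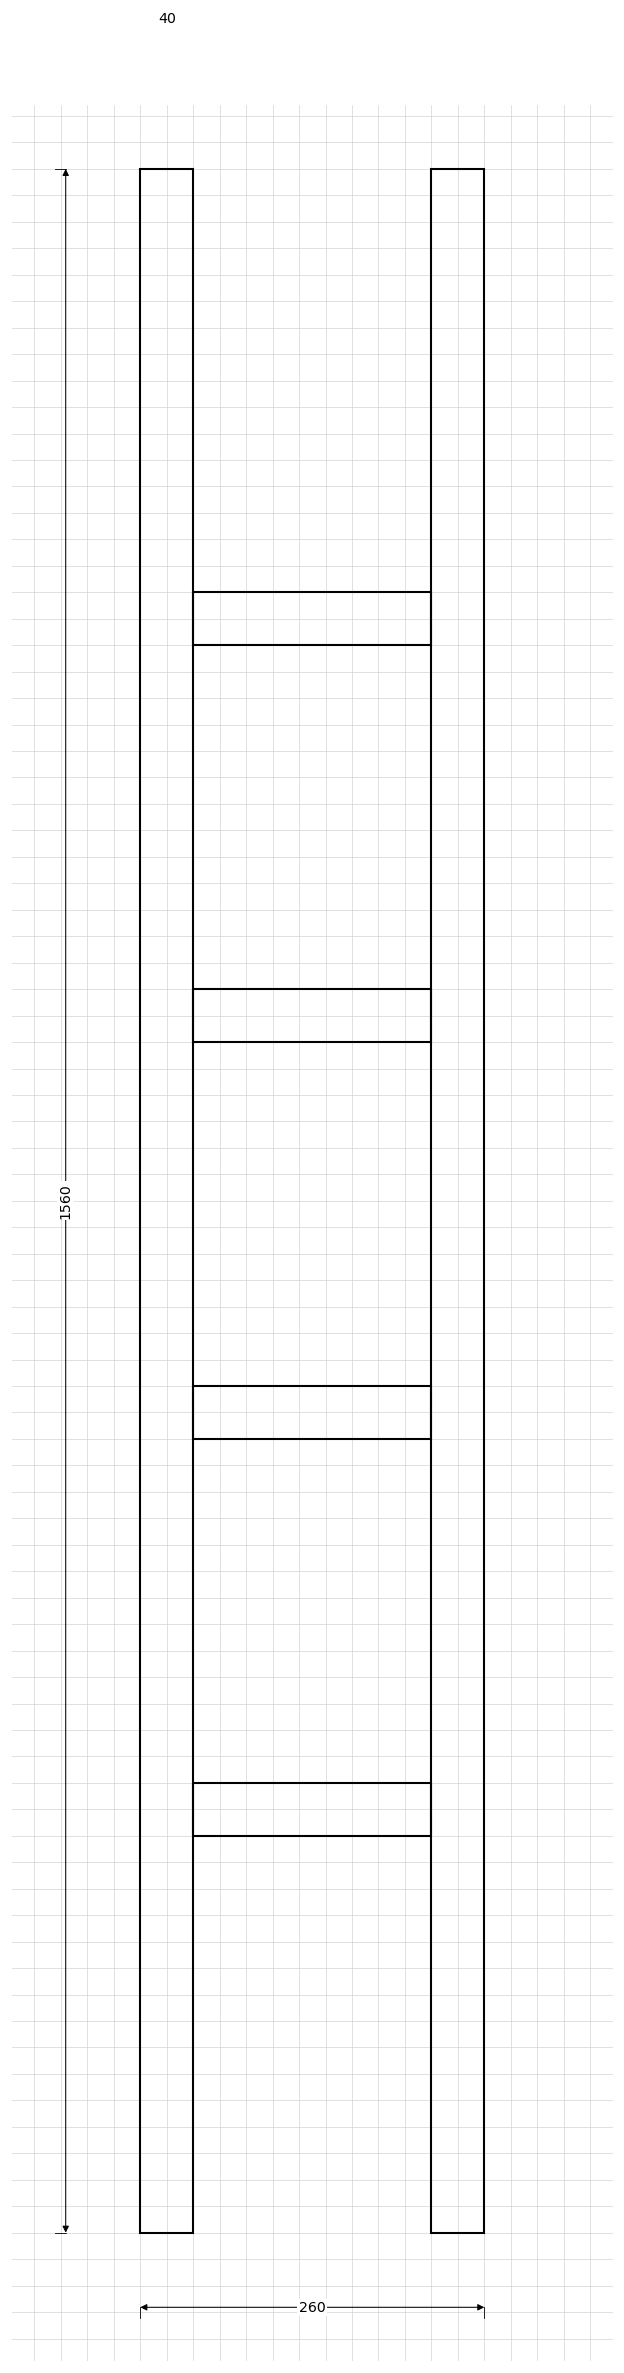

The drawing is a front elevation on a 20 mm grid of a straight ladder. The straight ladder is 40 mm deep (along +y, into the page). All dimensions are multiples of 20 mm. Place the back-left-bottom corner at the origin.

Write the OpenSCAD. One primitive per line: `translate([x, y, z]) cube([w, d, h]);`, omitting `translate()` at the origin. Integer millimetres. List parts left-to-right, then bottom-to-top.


cube([40, 40, 1560]);
translate([40, 0, 300]) cube([180, 40, 40]);
translate([40, 0, 600]) cube([180, 40, 40]);
translate([40, 0, 900]) cube([180, 40, 40]);
translate([40, 0, 1200]) cube([180, 40, 40]);
translate([220, 0, 0]) cube([40, 40, 1560]);


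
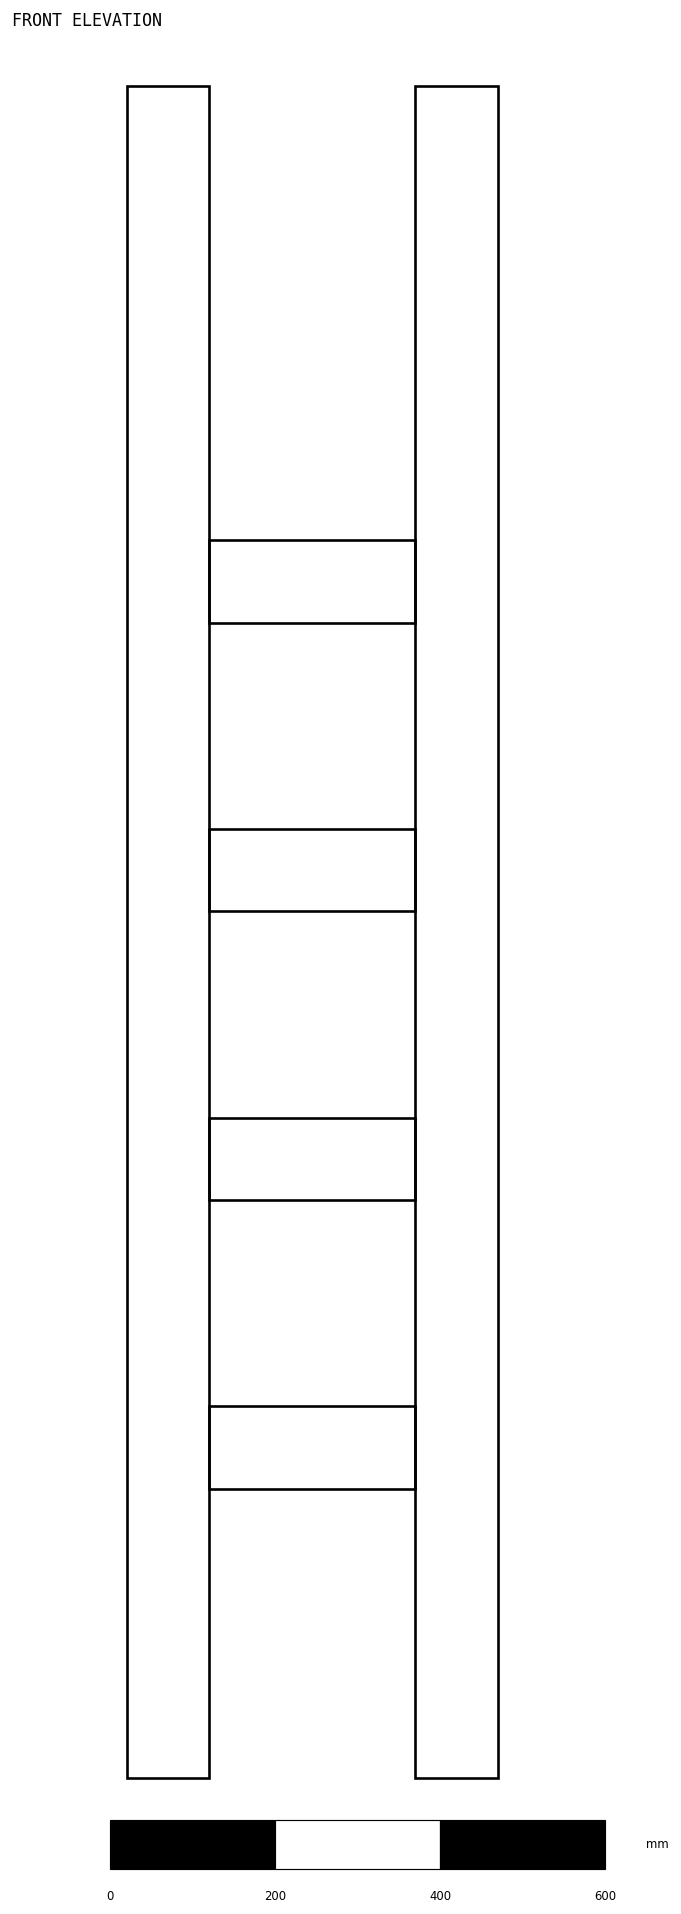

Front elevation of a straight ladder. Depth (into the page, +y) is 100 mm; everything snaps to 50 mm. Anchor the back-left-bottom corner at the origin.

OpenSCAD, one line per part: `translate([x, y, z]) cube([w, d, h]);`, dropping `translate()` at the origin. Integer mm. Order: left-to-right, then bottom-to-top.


cube([100, 100, 2050]);
translate([100, 0, 350]) cube([250, 100, 100]);
translate([100, 0, 700]) cube([250, 100, 100]);
translate([100, 0, 1050]) cube([250, 100, 100]);
translate([100, 0, 1400]) cube([250, 100, 100]);
translate([350, 0, 0]) cube([100, 100, 2050]);
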